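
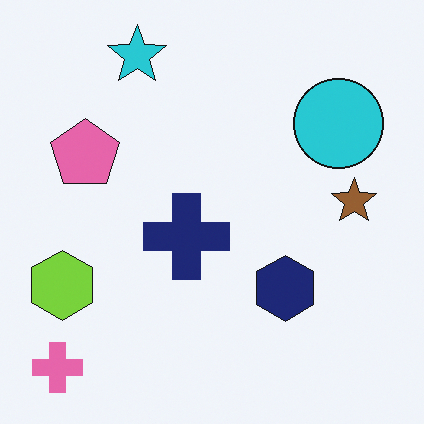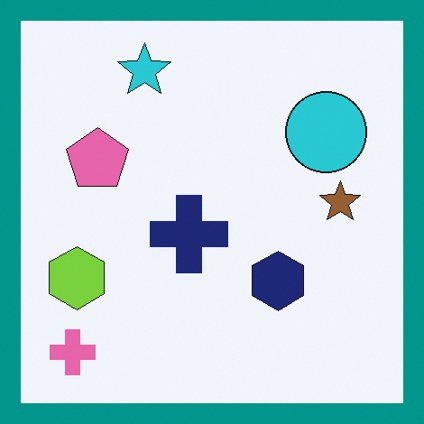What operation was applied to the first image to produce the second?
This is the original image framed with a teal border.

A solid teal frame runs around the edge of the second image, with the content slightly shrunk inside it.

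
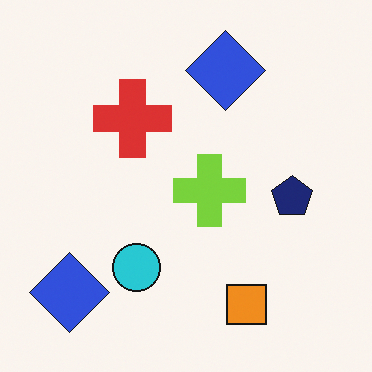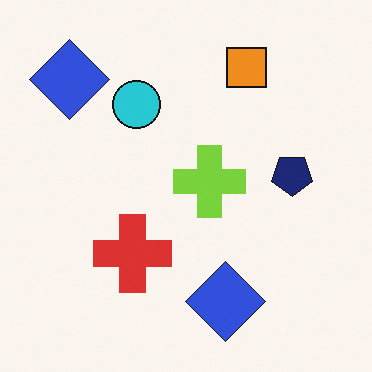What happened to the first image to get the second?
The transformation is: flipped vertically (top ↔ bottom).

The orange square is in the bottom of the first image and the top of the second — shapes on opposite sides of the horizontal midline have swapped in a mirror flip.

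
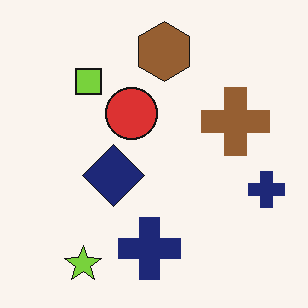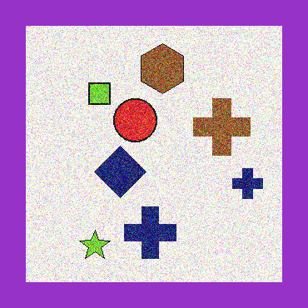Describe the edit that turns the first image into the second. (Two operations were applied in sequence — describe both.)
Degraded with strong gaussian noise, then framed with a purple border.

Random speckle covers the whole image, including the flat background. A solid purple frame runs around the edge of the second image, with the content slightly shrunk inside it.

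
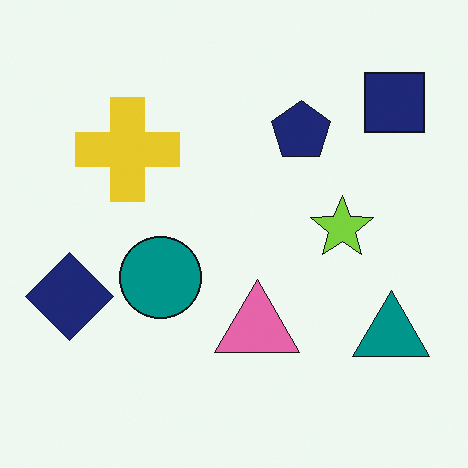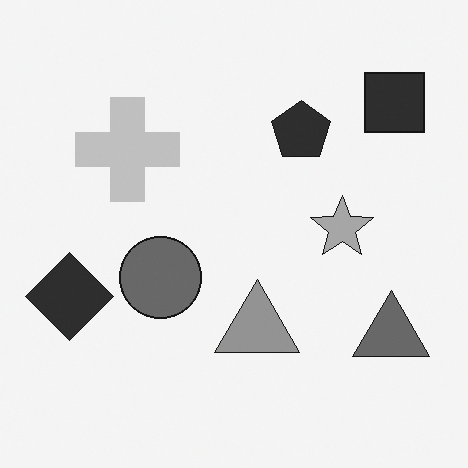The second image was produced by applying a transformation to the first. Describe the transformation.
Converted to grayscale.

All color is removed — every shape is now a shade of grey.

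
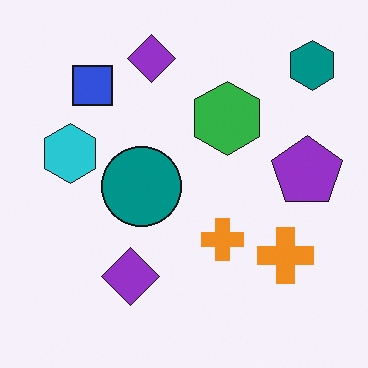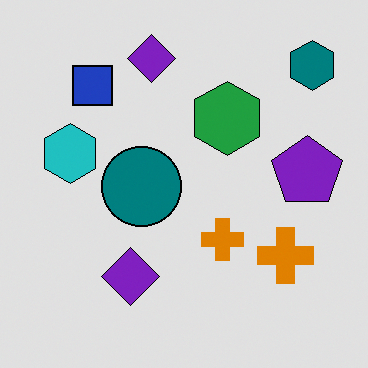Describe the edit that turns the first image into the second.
It was moderately posterized.

Each flat color has snapped to a coarser quantized level — most visibly, the near-white background has dropped to a flat grey.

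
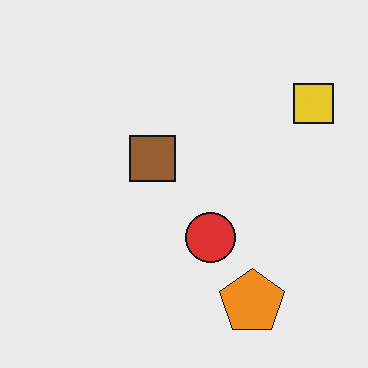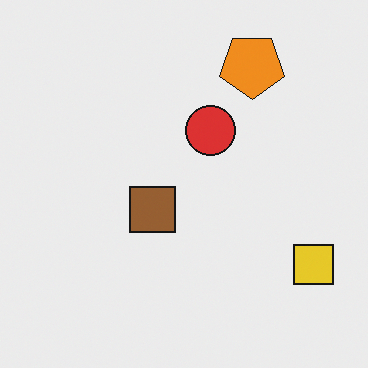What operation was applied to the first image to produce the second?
It was flipped vertically (top ↔ bottom).

The orange pentagon is in the bottom-right of the first image and the top-right of the second — shapes on opposite sides of the horizontal midline have swapped in a mirror flip.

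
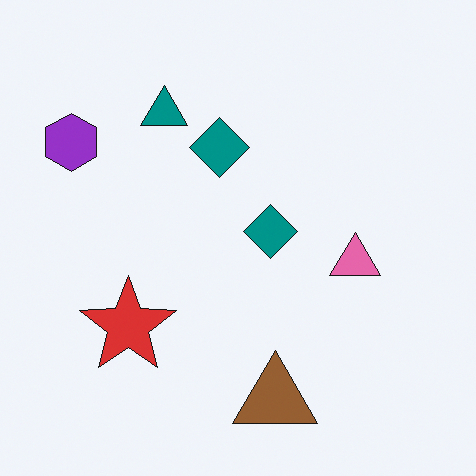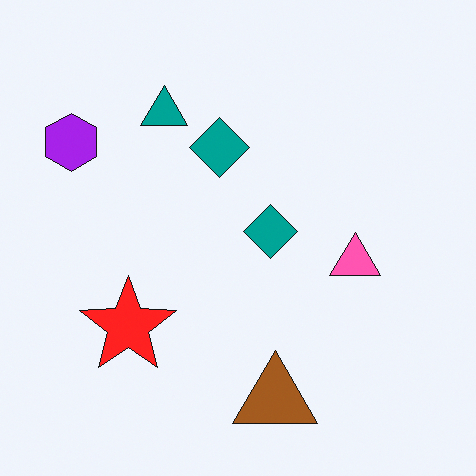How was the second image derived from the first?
This is the original image slightly oversaturated.

All colors are more vivid — a global saturation change.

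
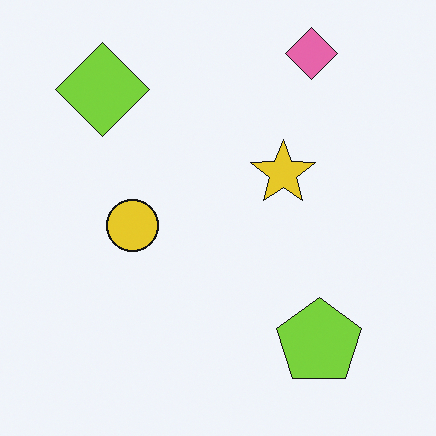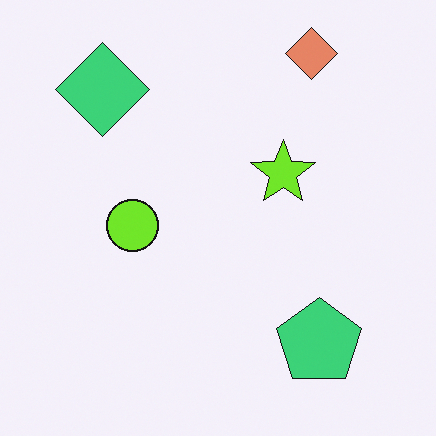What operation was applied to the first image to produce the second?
It was hue-shifted by a small amount.

Every shape's color has rotated by the same amount around the hue wheel — a uniform hue shift.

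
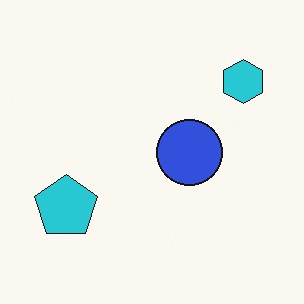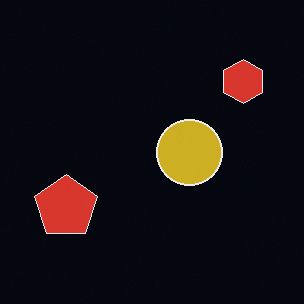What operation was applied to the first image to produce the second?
It was color-inverted (negative).

The light background has become dark and every shape's color is its complement — a photographic negative.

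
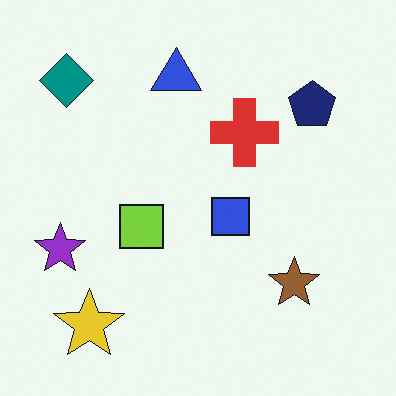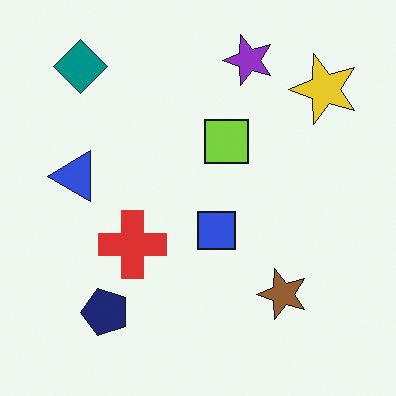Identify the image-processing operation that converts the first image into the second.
This is the original image transposed (reflected across the top-left ↔ bottom-right diagonal).

Shapes have swapped their row and column positions — what was in the top-right is now in the bottom-left — a diagonal reflection.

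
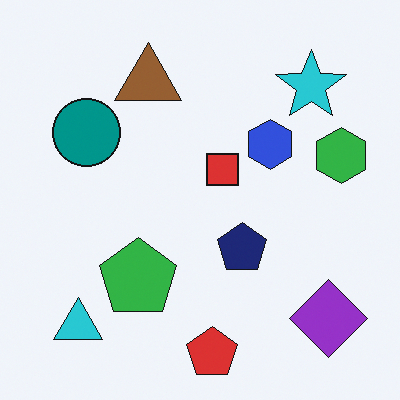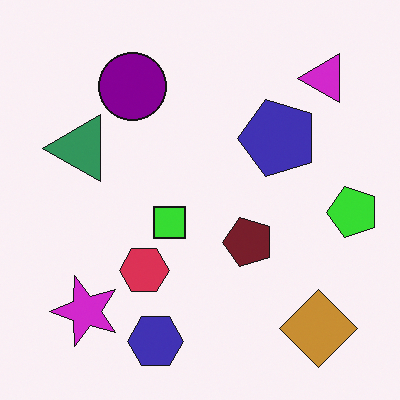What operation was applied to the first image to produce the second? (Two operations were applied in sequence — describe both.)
The transformation is: hue-shifted through roughly a third of the color wheel, then transposed (reflected across the top-left ↔ bottom-right diagonal).

Every shape's color has rotated by the same amount around the hue wheel — a uniform hue shift. Shapes have swapped their row and column positions — what was in the top-right is now in the bottom-left — a diagonal reflection.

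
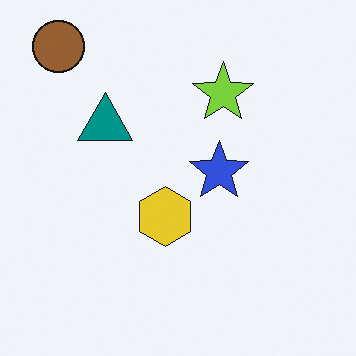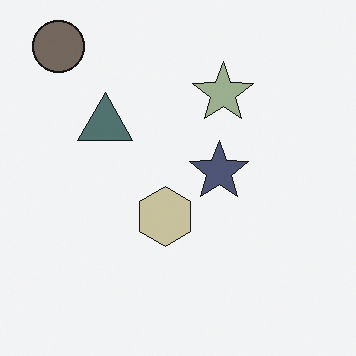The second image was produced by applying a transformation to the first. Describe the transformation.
The transformation is: made much more muted (saturation change).

All colors are more muted and greyish — a global saturation change.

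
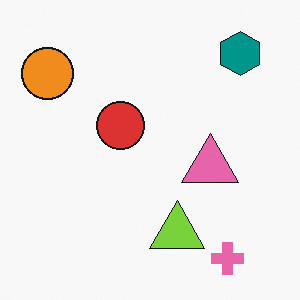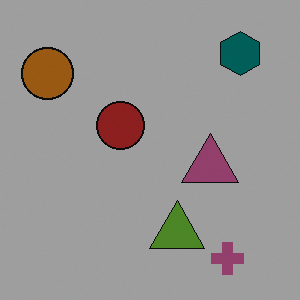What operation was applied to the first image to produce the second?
The image was substantially darkened.

Every pixel — background and shapes alike — is uniformly darkened.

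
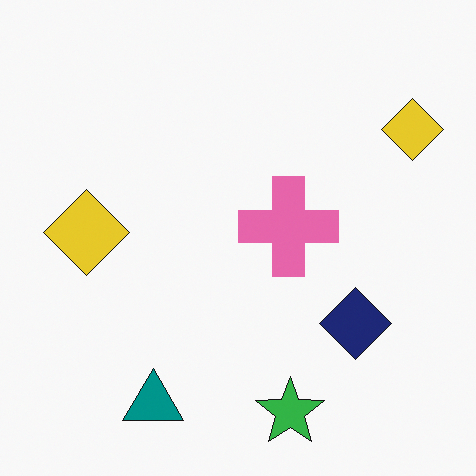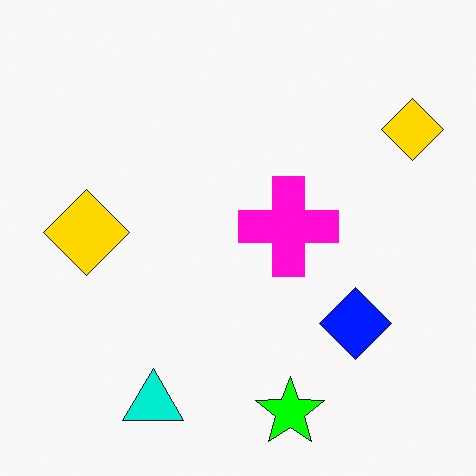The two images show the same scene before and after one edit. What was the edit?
The transformation is: heavily oversaturated.

All colors are more vivid — a global saturation change.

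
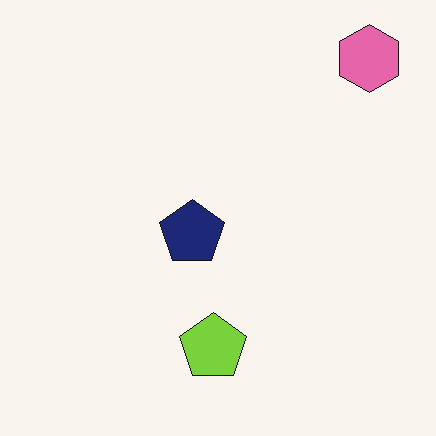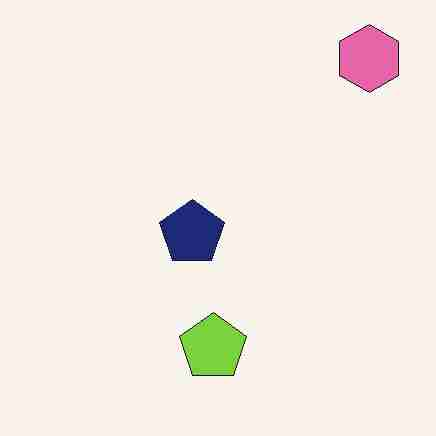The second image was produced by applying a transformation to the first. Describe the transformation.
This is the original image heavily JPEG-compressed with obvious blocking artifacts.

Blocky 8×8 compression artifacts appear around shape edges and the flat background shows ringing — characteristic JPEG degradation.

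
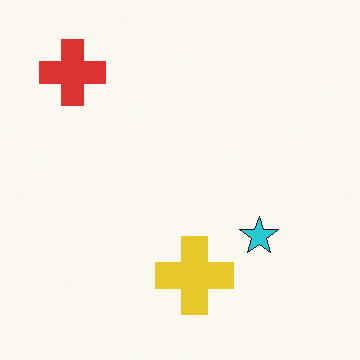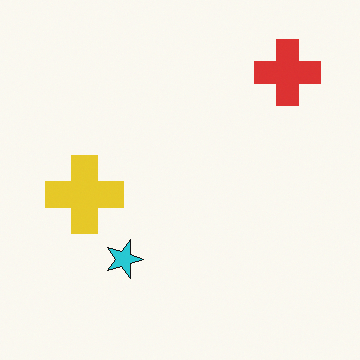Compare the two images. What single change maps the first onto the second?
Rotated 90° clockwise.

The red cross sits in the top-left of the first image and the top-right of the second — consistent with a whole-image 90° clockwise rotation.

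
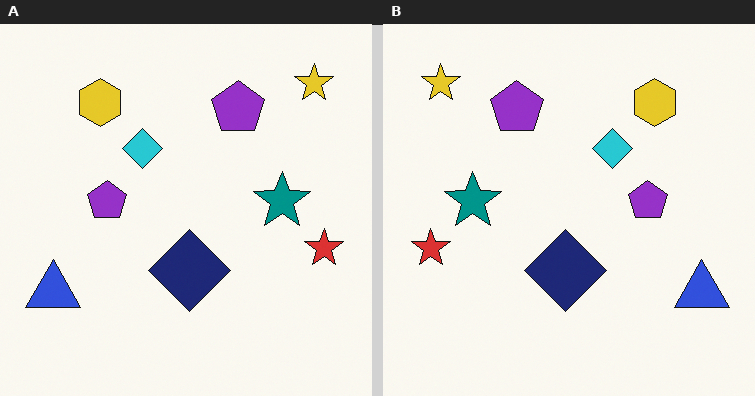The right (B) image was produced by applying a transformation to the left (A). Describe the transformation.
The image was flipped horizontally (left ↔ right).

The red star is in the right of the left (A) image and the left of the right (B) — shapes on opposite sides of the vertical midline have swapped in a mirror flip.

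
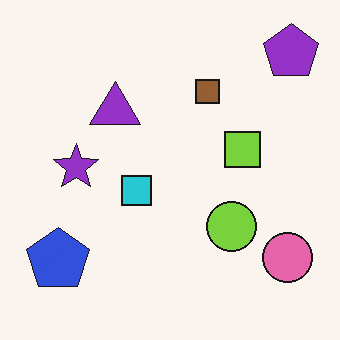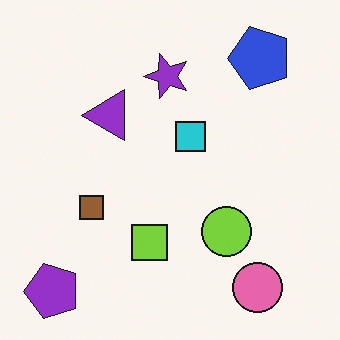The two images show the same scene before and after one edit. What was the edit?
The image was transposed (reflected across the top-left ↔ bottom-right diagonal).

Shapes have swapped their row and column positions — what was in the top-right is now in the bottom-left — a diagonal reflection.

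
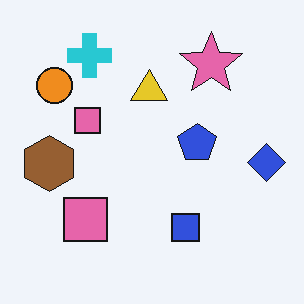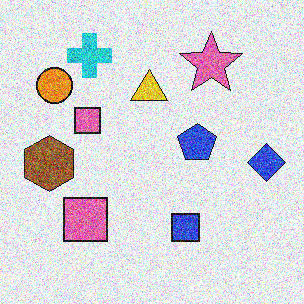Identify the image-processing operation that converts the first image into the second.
The image was degraded with a thick layer of grain.

Random speckle covers the whole image, including the flat background.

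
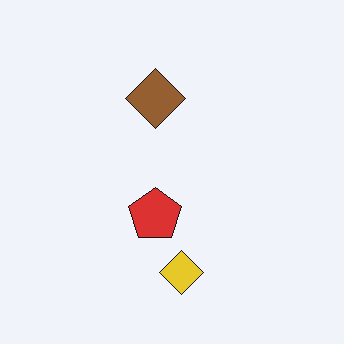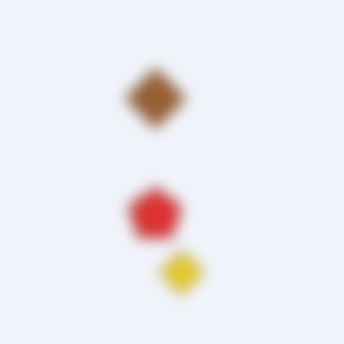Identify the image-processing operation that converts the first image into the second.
The second image is the first strongly gaussian-blurred.

Shape edges and outlines are uniformly softened across the whole image.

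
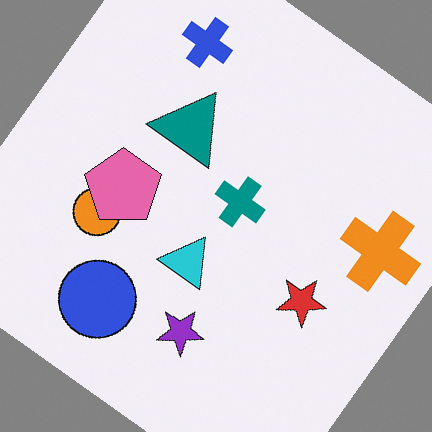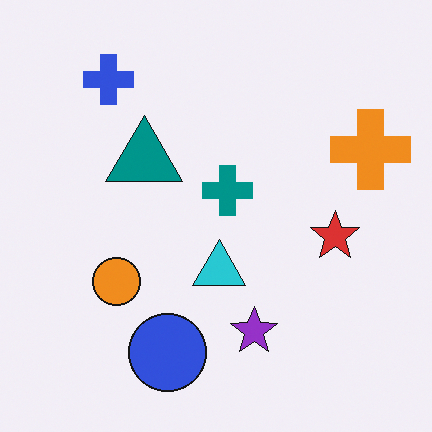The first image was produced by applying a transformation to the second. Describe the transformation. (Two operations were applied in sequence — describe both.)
The transformation is: rotated clockwise by a large amount — several tens of degrees, then overlaid with an additional pink pentagon.

Every shape is tilted by the same angle and the image corners show triangular fill wedges — a whole-image rotation by a non-right angle. A pink pentagon appears in the first image that is absent from the second.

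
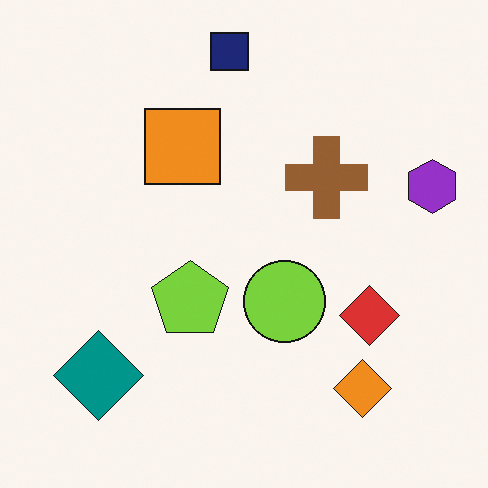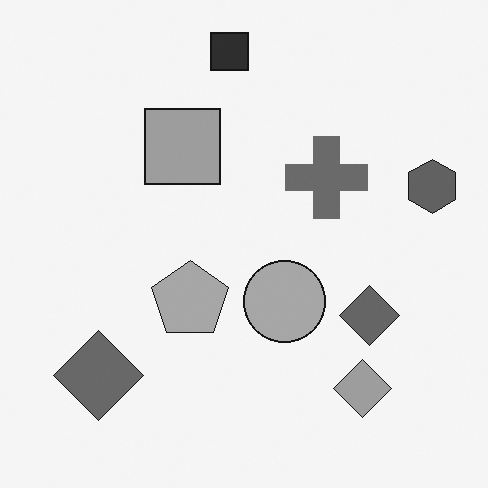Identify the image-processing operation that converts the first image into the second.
The image was converted to grayscale.

All color is removed — every shape is now a shade of grey.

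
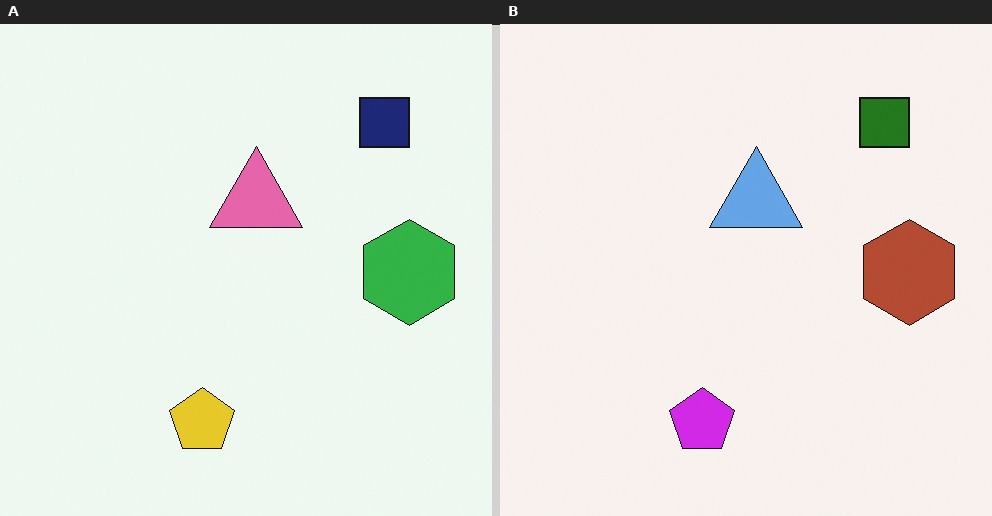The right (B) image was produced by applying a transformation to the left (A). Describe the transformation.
Hue-shifted through roughly half the color wheel.

Every shape's color has rotated by the same amount around the hue wheel — a uniform hue shift.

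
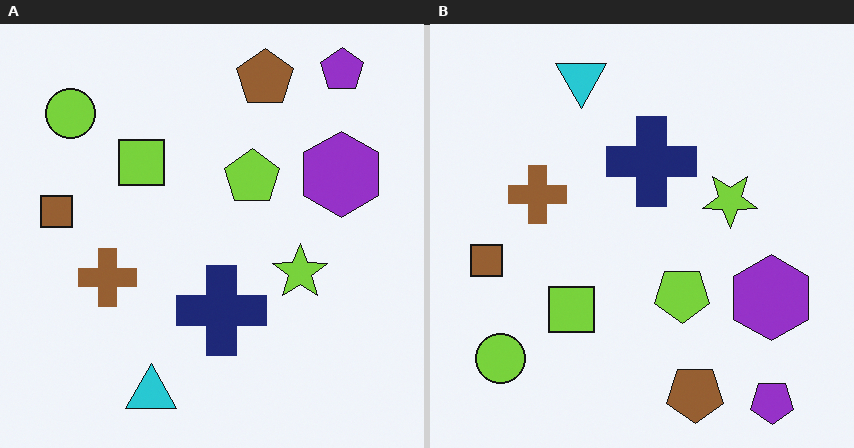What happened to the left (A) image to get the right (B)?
This is the original image flipped vertically (top ↔ bottom).

The purple pentagon is in the top-right of the left (A) image and the bottom-right of the right (B) — shapes on opposite sides of the horizontal midline have swapped in a mirror flip.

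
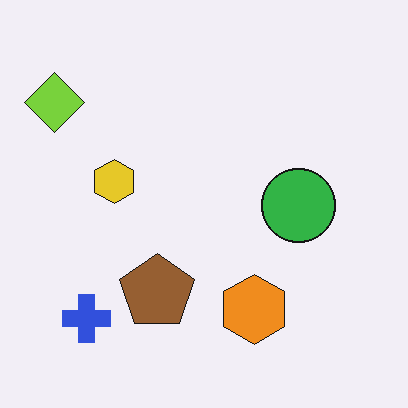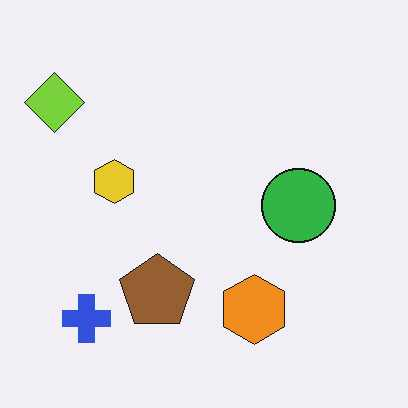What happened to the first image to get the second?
The transformation is: JPEG-compressed with visible artifacts.

Blocky 8×8 compression artifacts appear around shape edges and the flat background shows ringing — characteristic JPEG degradation.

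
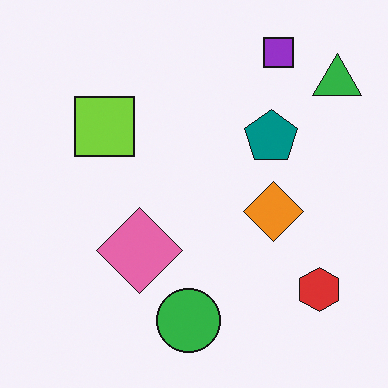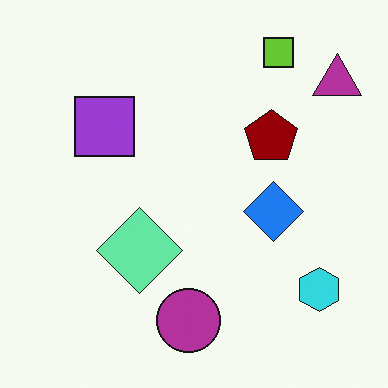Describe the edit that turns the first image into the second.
It was hue-shifted through roughly half the color wheel.

Every shape's color has rotated by the same amount around the hue wheel — a uniform hue shift.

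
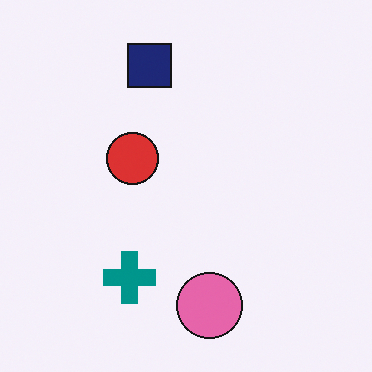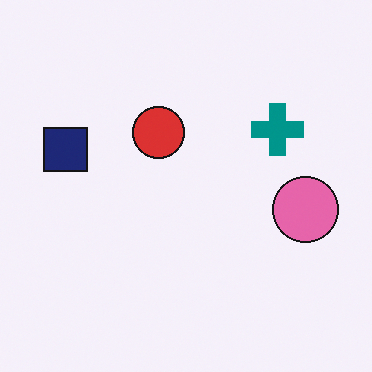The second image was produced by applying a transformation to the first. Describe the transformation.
The image was transposed (reflected across the top-left ↔ bottom-right diagonal).

Shapes have swapped their row and column positions — what was in the top-right is now in the bottom-left — a diagonal reflection.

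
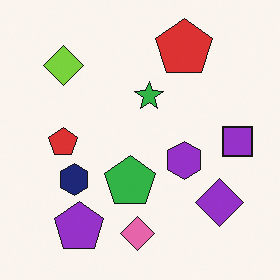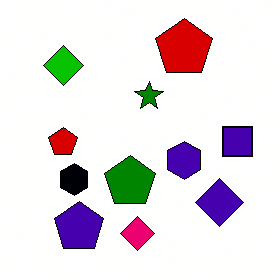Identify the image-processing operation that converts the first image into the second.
Given much higher contrast.

Tones are pushed away from mid-grey across the whole image — a global contrast change.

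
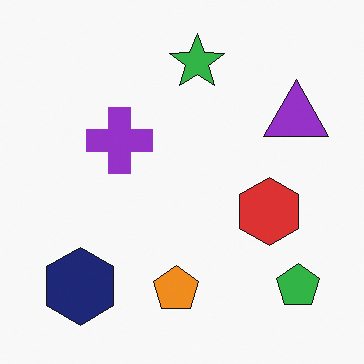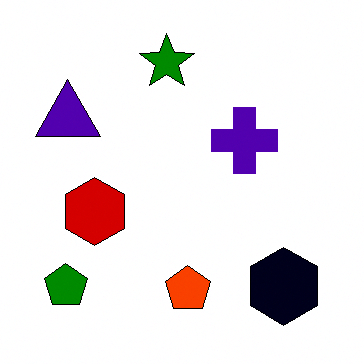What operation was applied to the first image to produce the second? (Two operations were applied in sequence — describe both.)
The transformation is: flipped horizontally (left ↔ right), then given much higher contrast.

The green pentagon is in the bottom-right of the first image and the bottom-left of the second — shapes on opposite sides of the vertical midline have swapped in a mirror flip. Tones are pushed away from mid-grey across the whole image — a global contrast change.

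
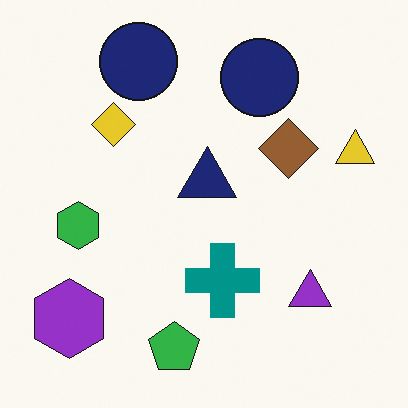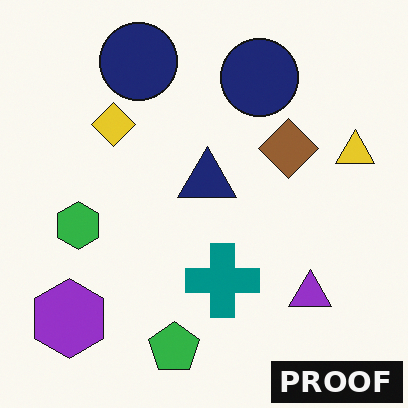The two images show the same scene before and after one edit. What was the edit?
The image was watermarked with the text "PROOF" in the lower-right corner.

A dark label reading "PROOF" appears in the lower-right corner.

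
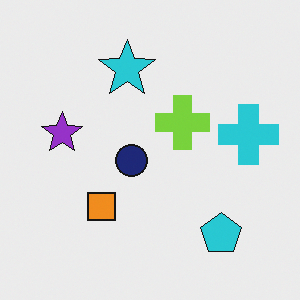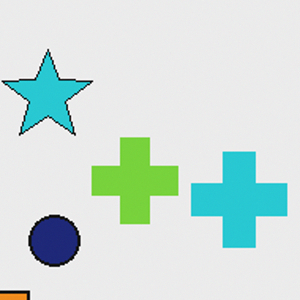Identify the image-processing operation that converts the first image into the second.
This is the original image cropped to a modestly smaller region and rescaled.

The visible shapes are larger and the field of view is narrower; shapes near the original edges may be partly or wholly outside the frame — a crop-and-rescale.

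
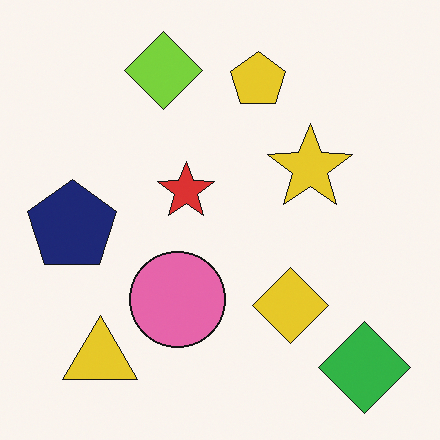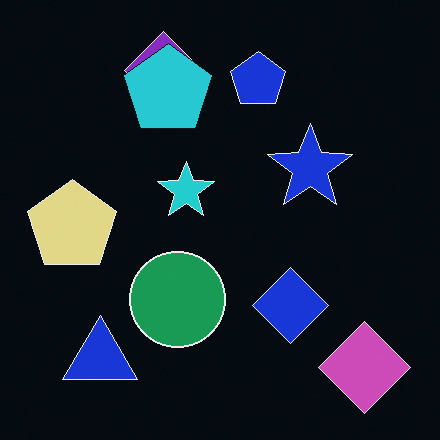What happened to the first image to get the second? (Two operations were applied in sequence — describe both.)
The image was color-inverted (negative), then overlaid with an additional cyan pentagon.

The light background has become dark and every shape's color is its complement — a photographic negative. A cyan pentagon appears in the second image that is absent from the first.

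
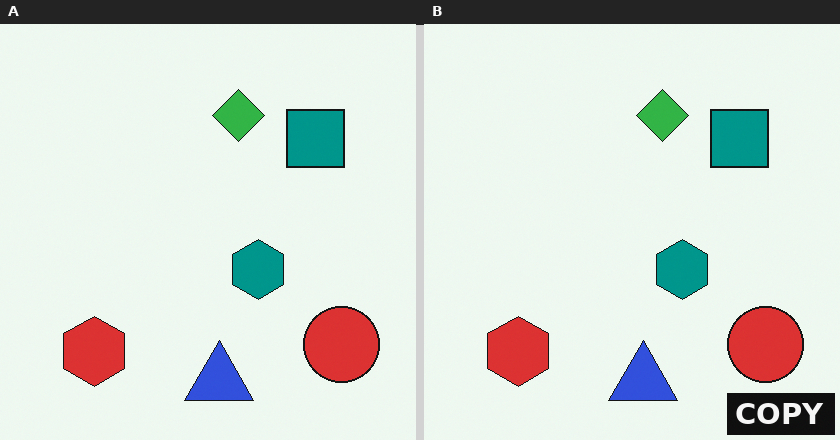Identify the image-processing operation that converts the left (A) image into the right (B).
The transformation is: watermarked with the text "COPY" in the lower-right corner.

A dark label reading "COPY" appears in the lower-right corner.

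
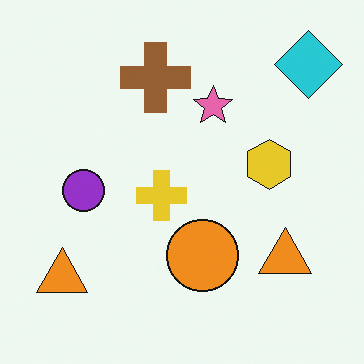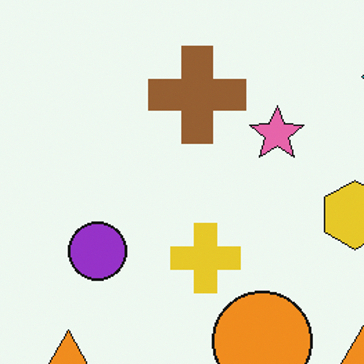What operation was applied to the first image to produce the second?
Cropped slightly and scaled back up.

The visible shapes are larger and the field of view is narrower; shapes near the original edges may be partly or wholly outside the frame — a crop-and-rescale.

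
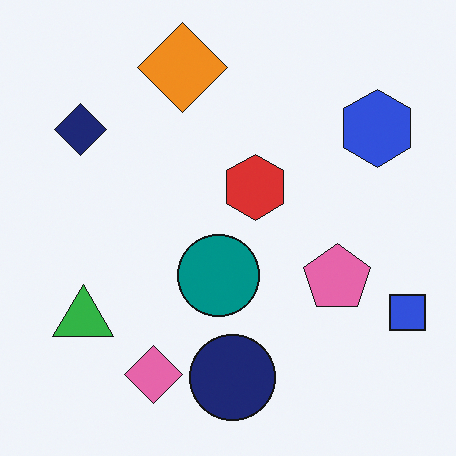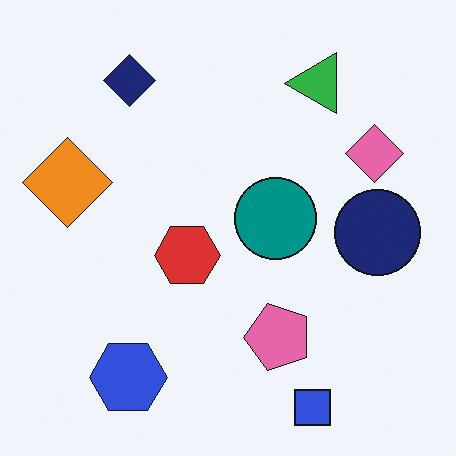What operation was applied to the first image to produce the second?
This is the original image transposed (reflected across the top-left ↔ bottom-right diagonal).

Shapes have swapped their row and column positions — what was in the top-right is now in the bottom-left — a diagonal reflection.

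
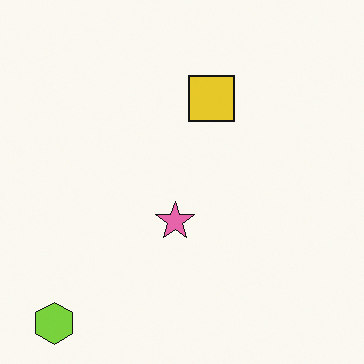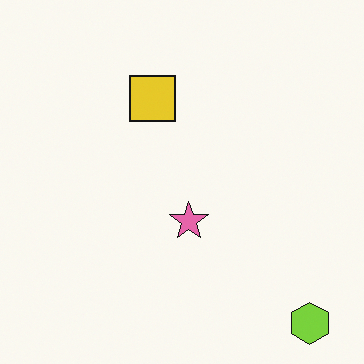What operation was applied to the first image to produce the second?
The second image is the first flipped horizontally (left ↔ right).

The lime hexagon is in the bottom-left of the first image and the bottom-right of the second — shapes on opposite sides of the vertical midline have swapped in a mirror flip.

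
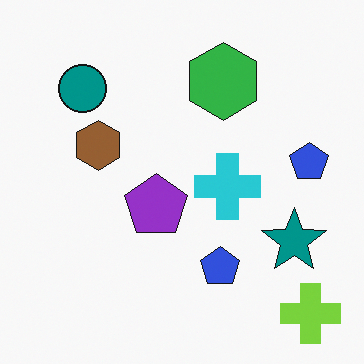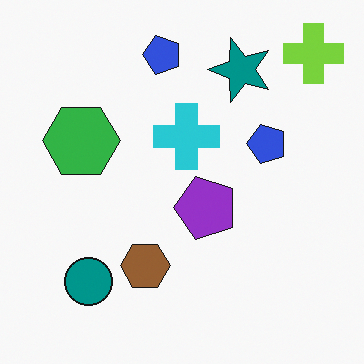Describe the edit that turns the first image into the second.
The second image is the first rotated 90° counter-clockwise.

The lime cross sits in the bottom-right of the first image and the top-right of the second — consistent with a whole-image 90° counter-clockwise rotation.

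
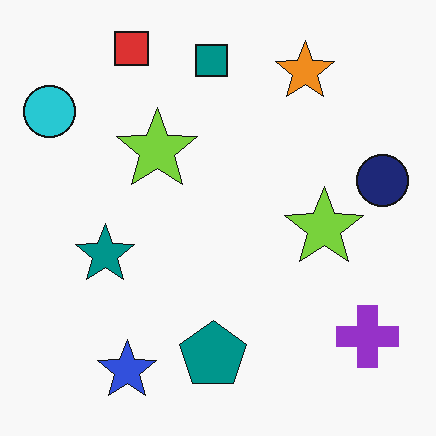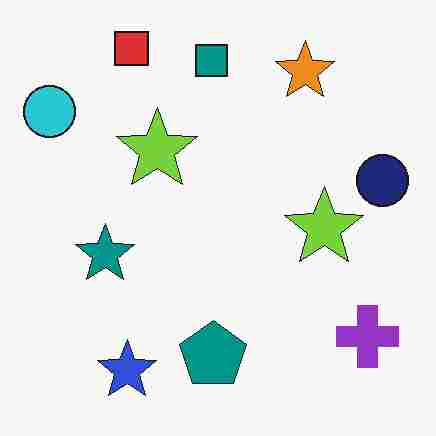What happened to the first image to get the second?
It was heavily JPEG-compressed with obvious blocking artifacts.

Blocky 8×8 compression artifacts appear around shape edges and the flat background shows ringing — characteristic JPEG degradation.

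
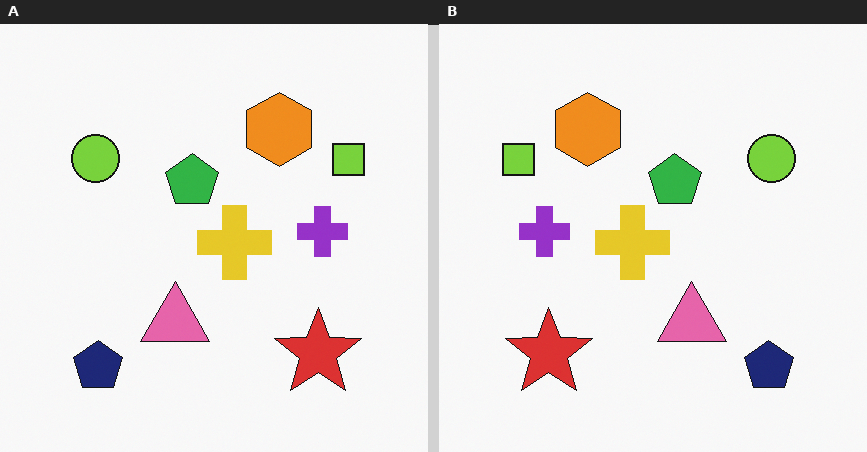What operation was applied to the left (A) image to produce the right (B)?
This is the original image flipped horizontally (left ↔ right).

The lime square is in the top-right of the left (A) image and the top-left of the right (B) — shapes on opposite sides of the vertical midline have swapped in a mirror flip.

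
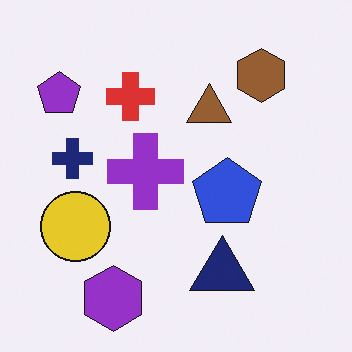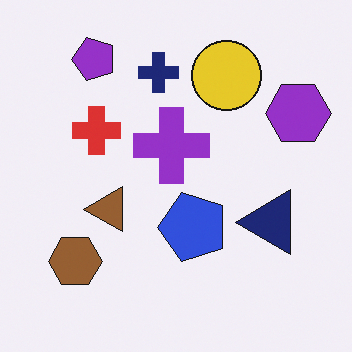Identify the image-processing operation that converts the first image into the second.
The transformation is: transposed (reflected across the top-left ↔ bottom-right diagonal).

Shapes have swapped their row and column positions — what was in the top-right is now in the bottom-left — a diagonal reflection.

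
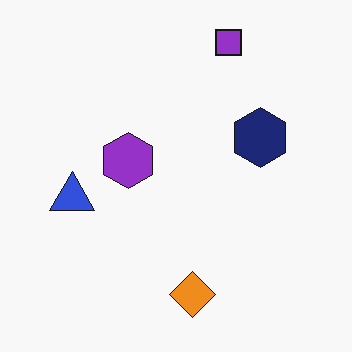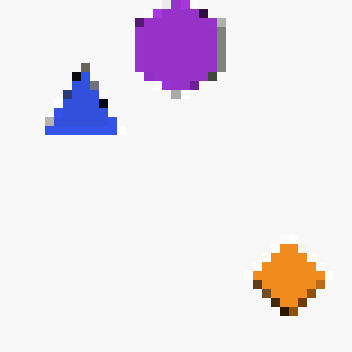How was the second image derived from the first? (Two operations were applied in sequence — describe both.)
The second image is the first cropped to a noticeably smaller region and rescaled, then coarsely pixelated.

The visible shapes are larger and the field of view is narrower; shapes near the original edges may be partly or wholly outside the frame — a crop-and-rescale. Shapes are reduced to large square blocks; fine edges and outlines are lost — a downscale-then-upscale (mosaic) effect.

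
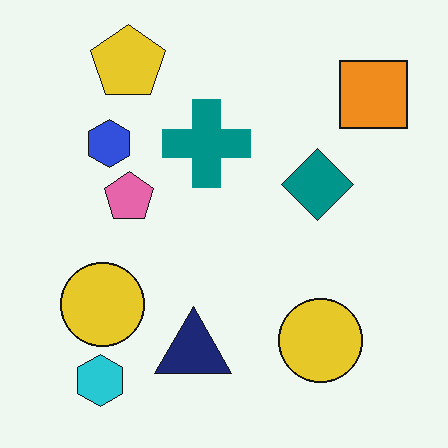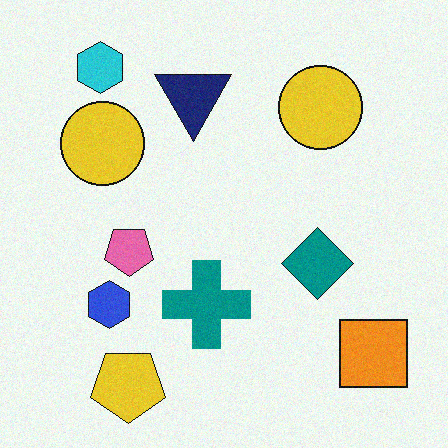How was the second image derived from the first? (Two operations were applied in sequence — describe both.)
Flipped vertically (top ↔ bottom), then degraded with a light layer of grain.

The yellow pentagon is in the top-left of the first image and the bottom-left of the second — shapes on opposite sides of the horizontal midline have swapped in a mirror flip. Random speckle covers the whole image, including the flat background.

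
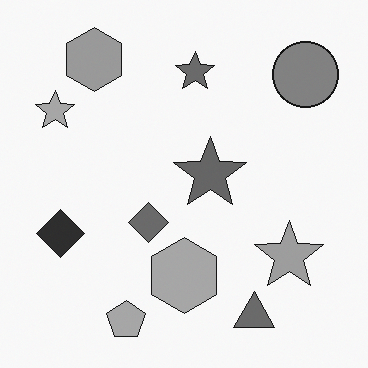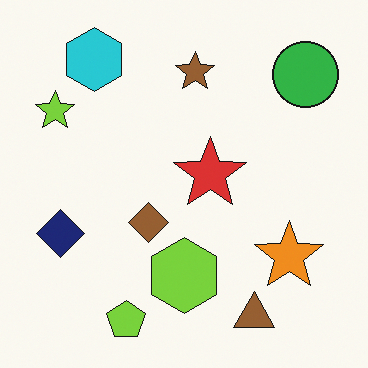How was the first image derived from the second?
It was converted to grayscale.

All color is removed — every shape is now a shade of grey.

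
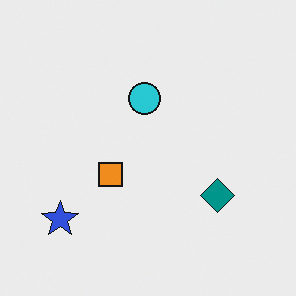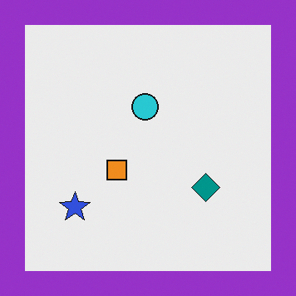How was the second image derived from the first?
The second image is the first framed with a purple border.

A solid purple frame runs around the edge of the second image, with the content slightly shrunk inside it.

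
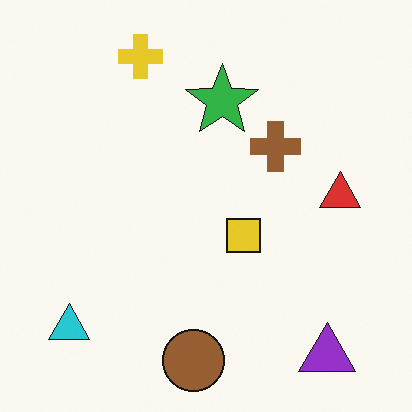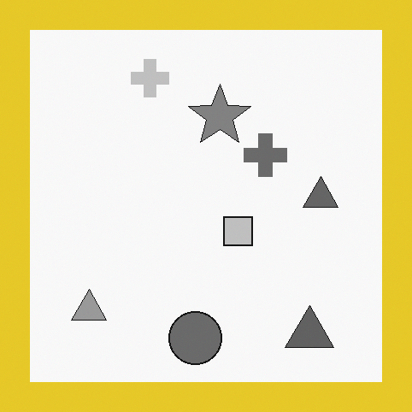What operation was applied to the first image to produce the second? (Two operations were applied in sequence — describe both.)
This is the original image converted to grayscale, then framed with a yellow border.

All color is removed — every shape is now a shade of grey. A solid yellow frame runs around the edge of the second image, with the content slightly shrunk inside it.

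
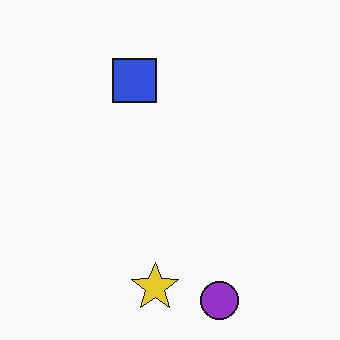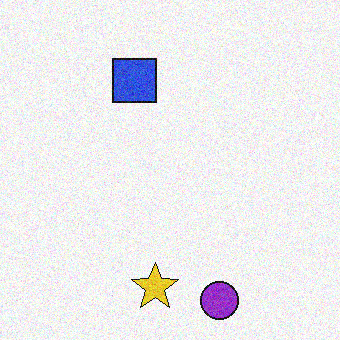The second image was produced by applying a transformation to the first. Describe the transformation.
Degraded with visible gaussian noise.

Random speckle covers the whole image, including the flat background.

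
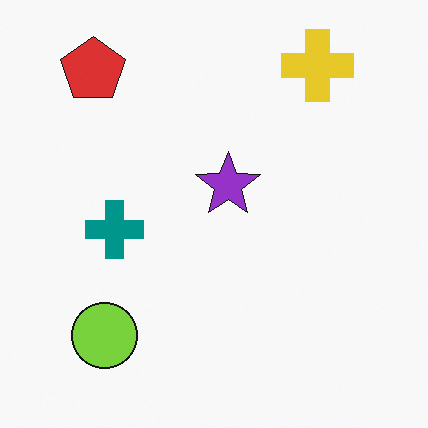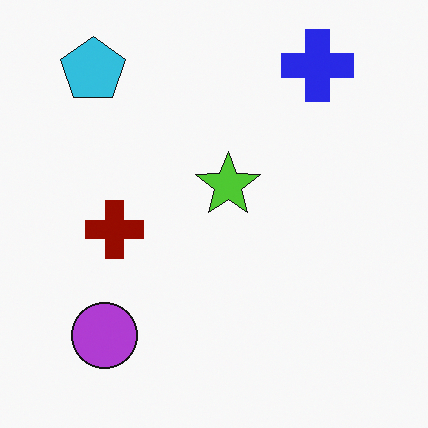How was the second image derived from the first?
This is the original image hue-shifted by a large amount.

Every shape's color has rotated by the same amount around the hue wheel — a uniform hue shift.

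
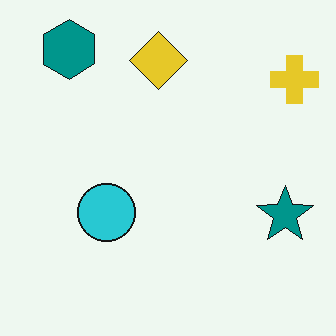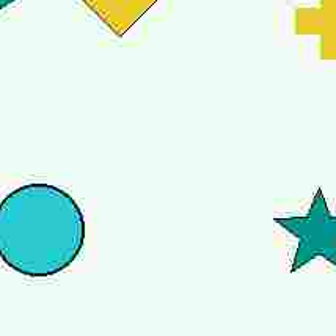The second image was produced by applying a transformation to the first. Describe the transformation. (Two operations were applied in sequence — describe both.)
The second image is the first degraded with heavy JPEG compression, then cropped to a modestly smaller region and rescaled.

Blocky 8×8 compression artifacts appear around shape edges and the flat background shows ringing — characteristic JPEG degradation. The visible shapes are larger and the field of view is narrower; shapes near the original edges may be partly or wholly outside the frame — a crop-and-rescale.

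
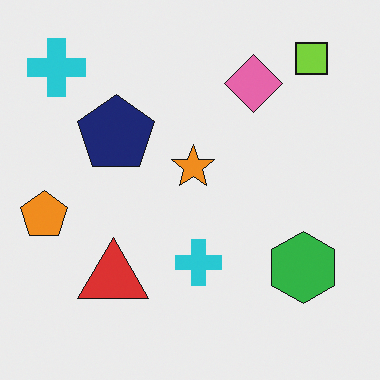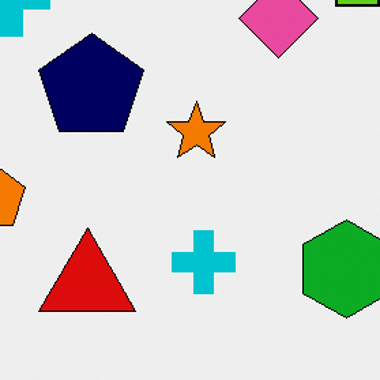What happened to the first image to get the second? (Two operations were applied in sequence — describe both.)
It was given slightly increased contrast, then cropped slightly and scaled back up.

Tones are pushed away from mid-grey across the whole image — a global contrast change. The visible shapes are larger and the field of view is narrower; shapes near the original edges may be partly or wholly outside the frame — a crop-and-rescale.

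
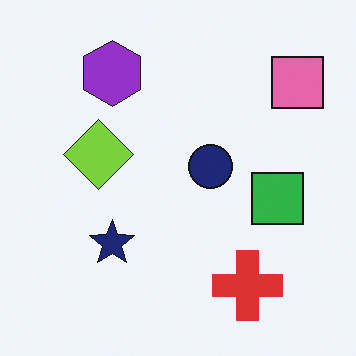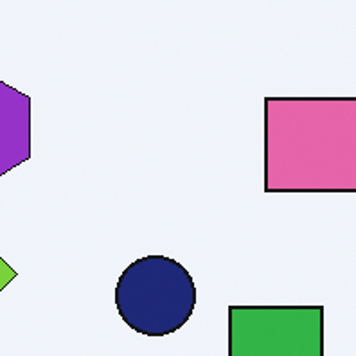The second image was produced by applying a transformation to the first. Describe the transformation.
The image was cropped to a noticeably smaller region and rescaled.

The visible shapes are larger and the field of view is narrower; shapes near the original edges may be partly or wholly outside the frame — a crop-and-rescale.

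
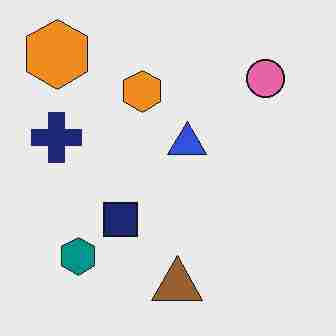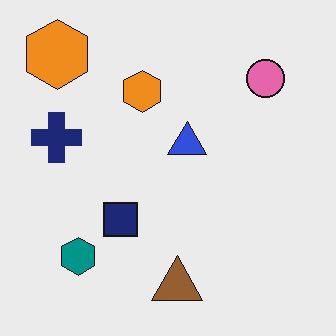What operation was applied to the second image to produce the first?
The image was degraded with heavy JPEG compression.

Blocky 8×8 compression artifacts appear around shape edges and the flat background shows ringing — characteristic JPEG degradation.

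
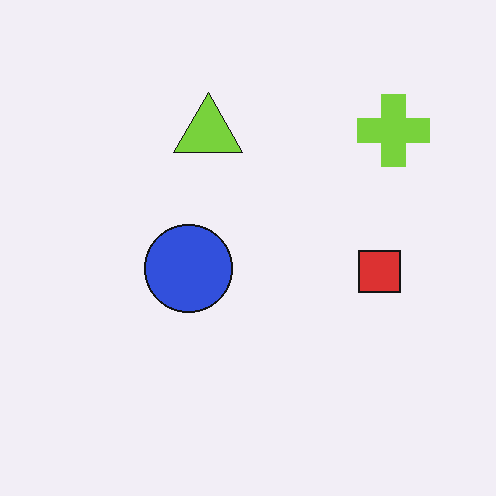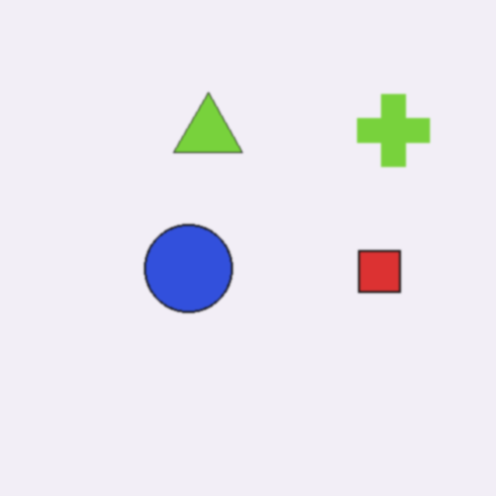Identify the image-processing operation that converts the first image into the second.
This is the original image slightly softened.

Shape edges and outlines are uniformly softened across the whole image.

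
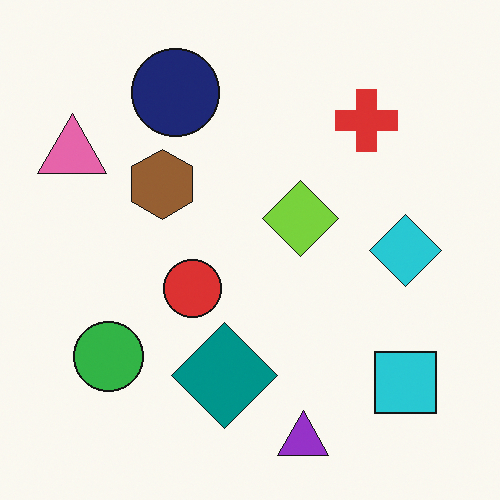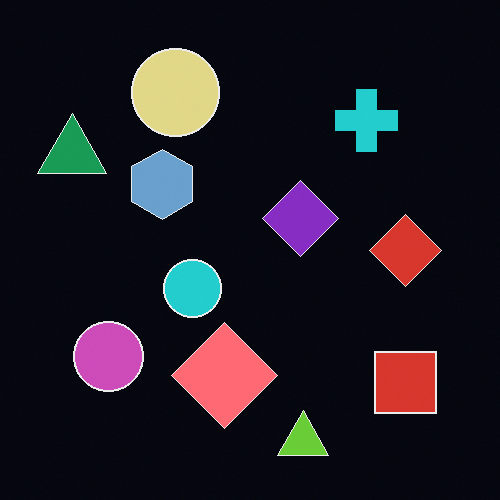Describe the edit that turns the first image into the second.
This is the original image color-inverted (negative).

The light background has become dark and every shape's color is its complement — a photographic negative.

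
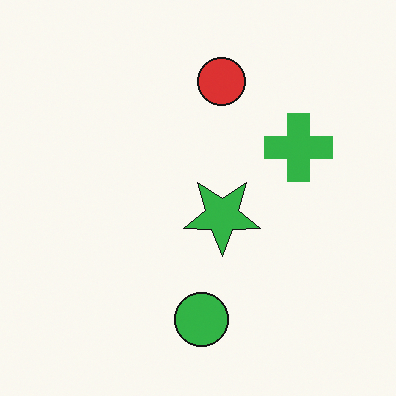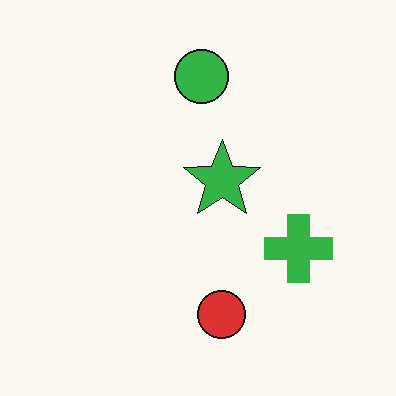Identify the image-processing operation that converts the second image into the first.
Flipped vertically (top ↔ bottom).

The green circle is in the top of the second image and the bottom of the first — shapes on opposite sides of the horizontal midline have swapped in a mirror flip.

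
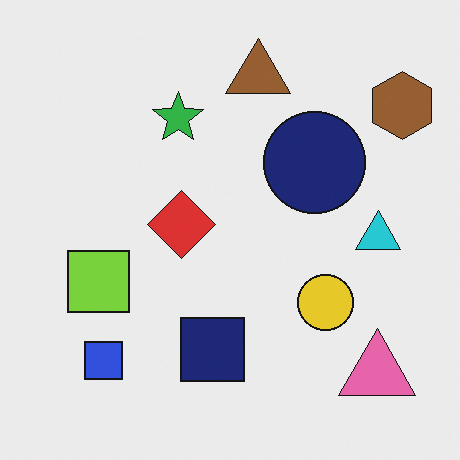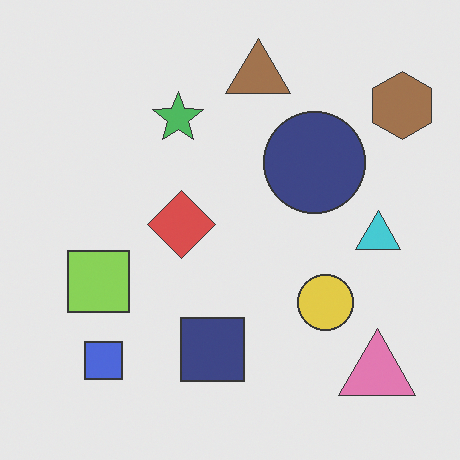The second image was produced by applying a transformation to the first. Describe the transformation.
Given slightly reduced contrast.

Tones are pushed toward mid-grey across the whole image — a global contrast change.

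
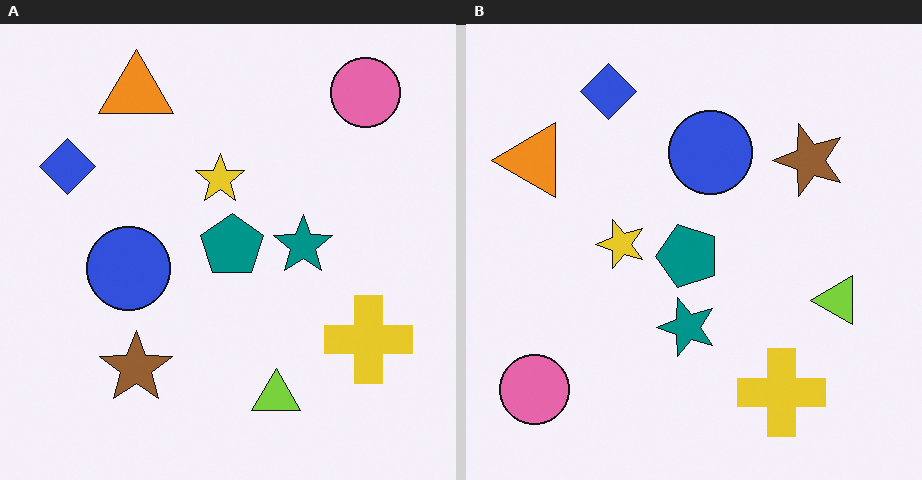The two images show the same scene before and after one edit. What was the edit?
The transformation is: transposed (reflected across the top-left ↔ bottom-right diagonal).

Shapes have swapped their row and column positions — what was in the top-right is now in the bottom-left — a diagonal reflection.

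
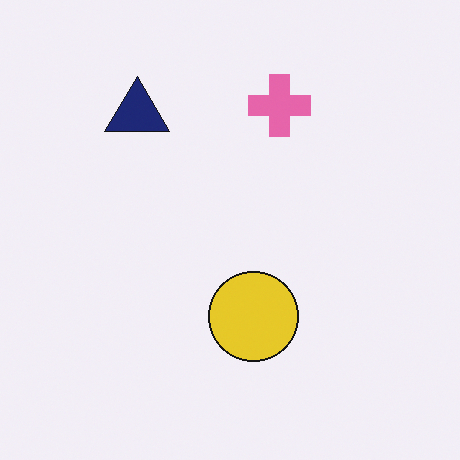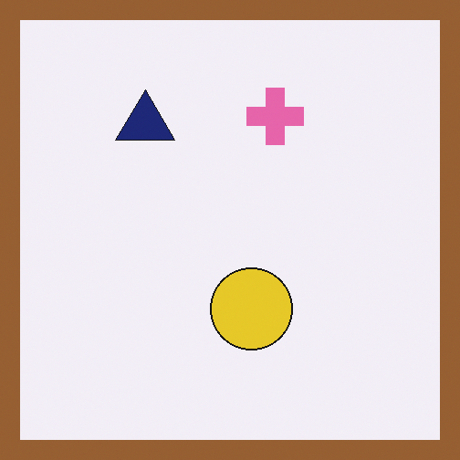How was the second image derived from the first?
This is the original image framed with a brown border.

A solid brown frame runs around the edge of the second image, with the content slightly shrunk inside it.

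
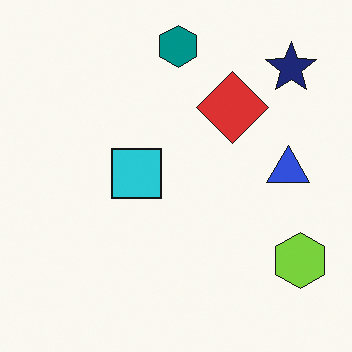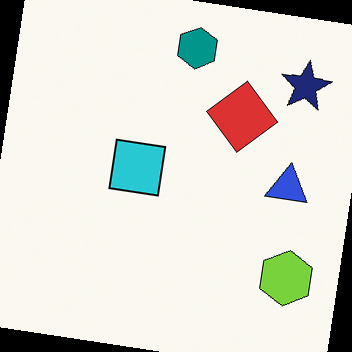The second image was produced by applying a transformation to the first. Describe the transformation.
The second image is the first rotated clockwise by a slight angle.

Every shape is tilted by the same angle and the image corners show triangular fill wedges — a whole-image rotation by a non-right angle.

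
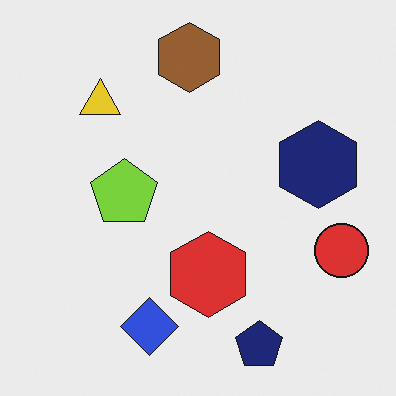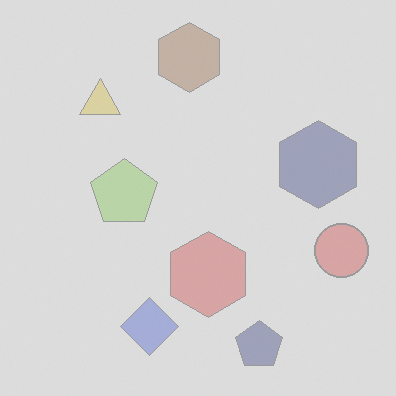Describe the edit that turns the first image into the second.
Given much lower contrast.

Tones are pushed toward mid-grey across the whole image — a global contrast change.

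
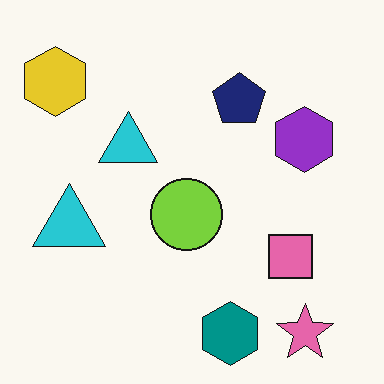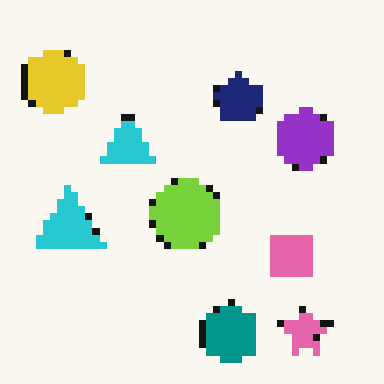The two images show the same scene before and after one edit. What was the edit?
The transformation is: moderately pixelated.

Shapes are reduced to large square blocks; fine edges and outlines are lost — a downscale-then-upscale (mosaic) effect.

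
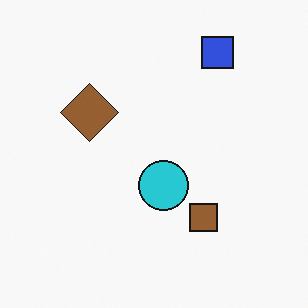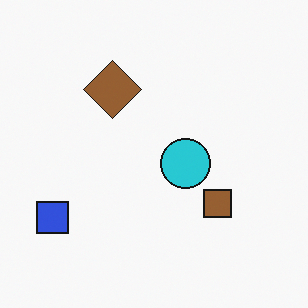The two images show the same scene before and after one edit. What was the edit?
The image was transposed (reflected across the top-left ↔ bottom-right diagonal).

Shapes have swapped their row and column positions — what was in the top-right is now in the bottom-left — a diagonal reflection.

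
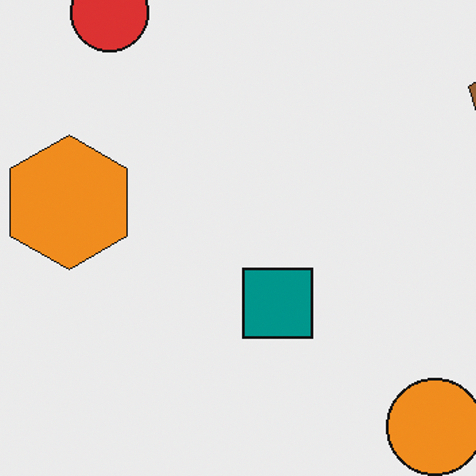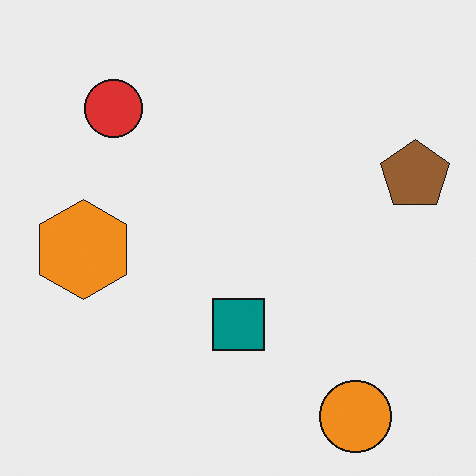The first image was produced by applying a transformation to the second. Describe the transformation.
This is the original image cropped to a modestly smaller region and rescaled.

The visible shapes are larger and the field of view is narrower; shapes near the original edges may be partly or wholly outside the frame — a crop-and-rescale.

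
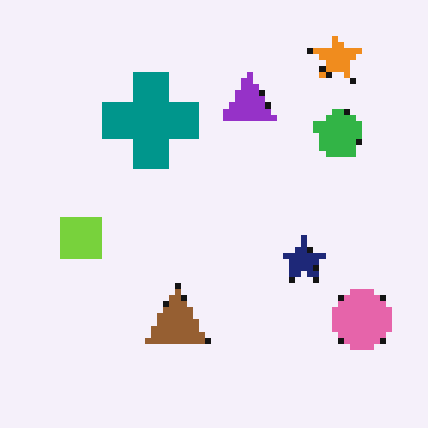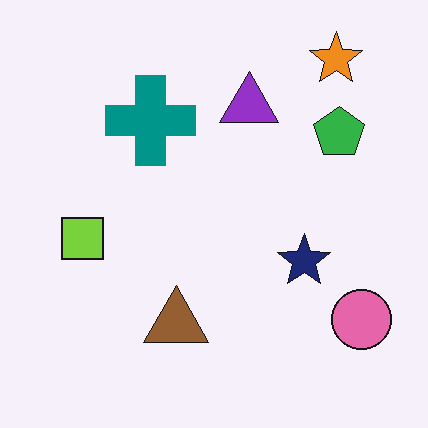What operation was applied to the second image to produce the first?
This is the original image moderately pixelated.

Shapes are reduced to large square blocks; fine edges and outlines are lost — a downscale-then-upscale (mosaic) effect.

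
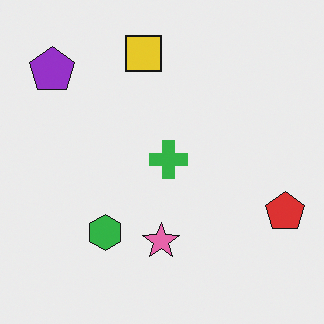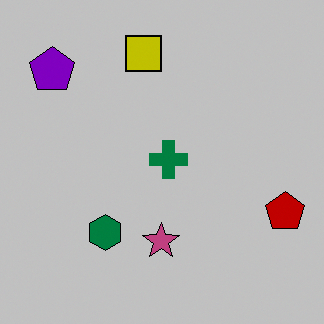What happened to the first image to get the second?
Heavily posterized to just a handful of flat colors.

Each flat color has snapped to a coarser quantized level — most visibly, the near-white background has dropped to a flat grey.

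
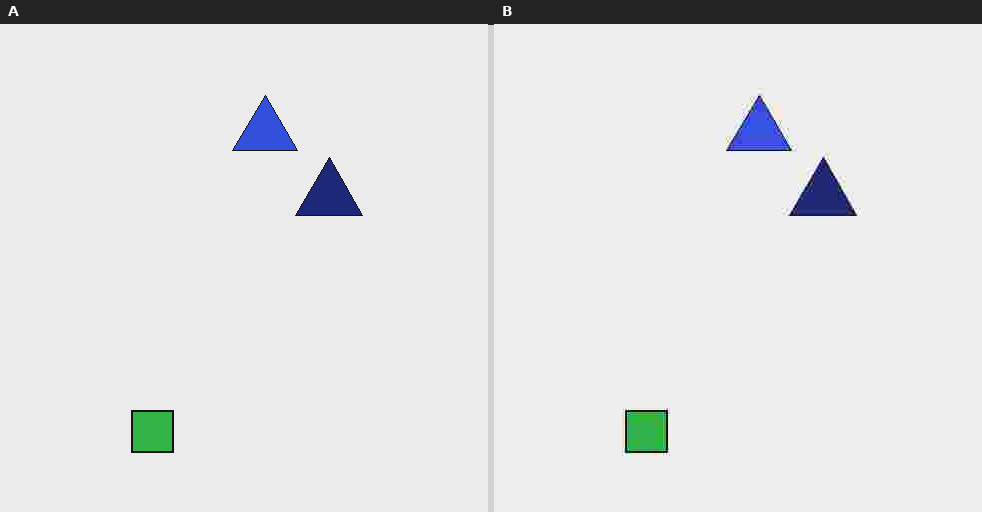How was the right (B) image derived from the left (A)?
Degraded with heavy JPEG compression.

Blocky 8×8 compression artifacts appear around shape edges and the flat background shows ringing — characteristic JPEG degradation.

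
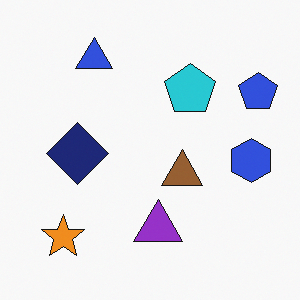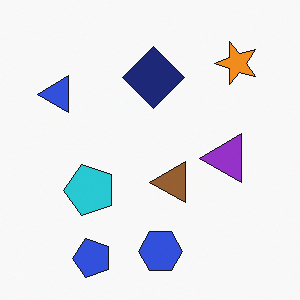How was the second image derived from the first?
Transposed (reflected across the top-left ↔ bottom-right diagonal).

Shapes have swapped their row and column positions — what was in the top-right is now in the bottom-left — a diagonal reflection.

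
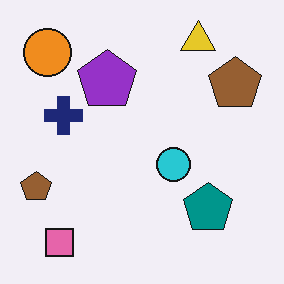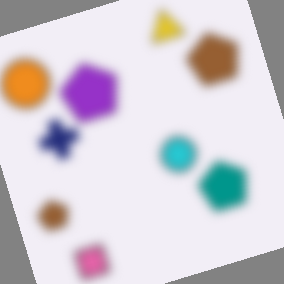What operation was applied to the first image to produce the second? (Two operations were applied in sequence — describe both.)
This is the original image heavily blurred, then rotated counter-clockwise by a moderate amount.

Shape edges and outlines are uniformly softened across the whole image. Every shape is tilted by the same angle and the image corners show triangular fill wedges — a whole-image rotation by a non-right angle.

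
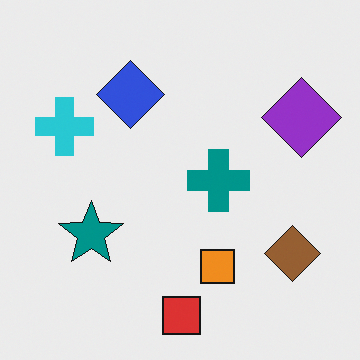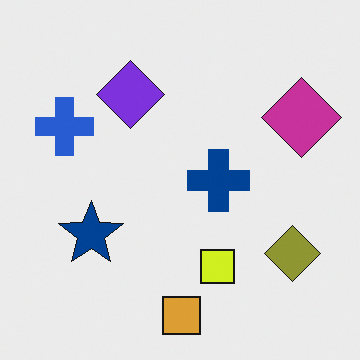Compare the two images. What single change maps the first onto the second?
Hue-shifted by a small amount.

Every shape's color has rotated by the same amount around the hue wheel — a uniform hue shift.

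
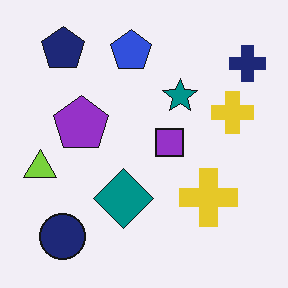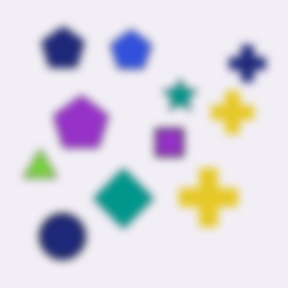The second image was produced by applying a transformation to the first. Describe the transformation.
It was noticeably gaussian-blurred.

Shape edges and outlines are uniformly softened across the whole image.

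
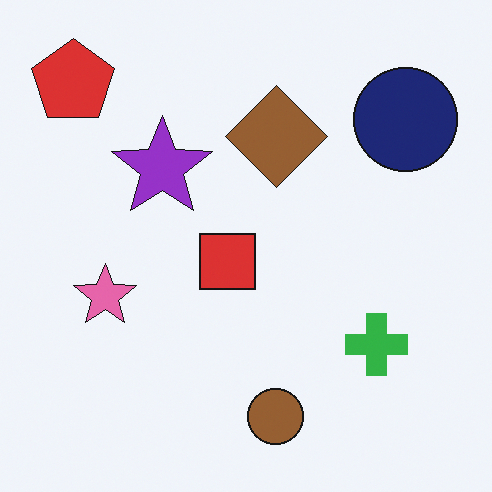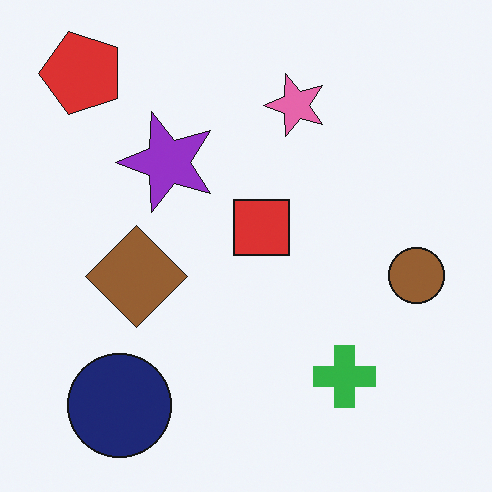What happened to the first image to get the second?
Transposed (reflected across the top-left ↔ bottom-right diagonal).

Shapes have swapped their row and column positions — what was in the top-right is now in the bottom-left — a diagonal reflection.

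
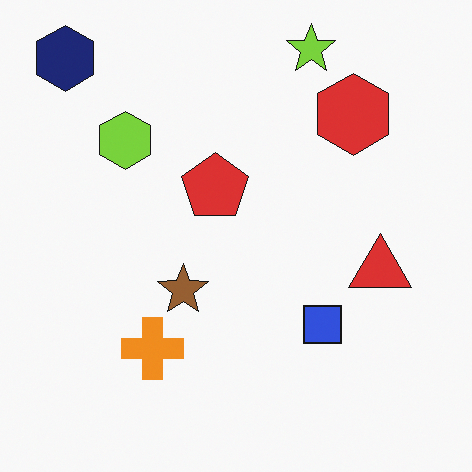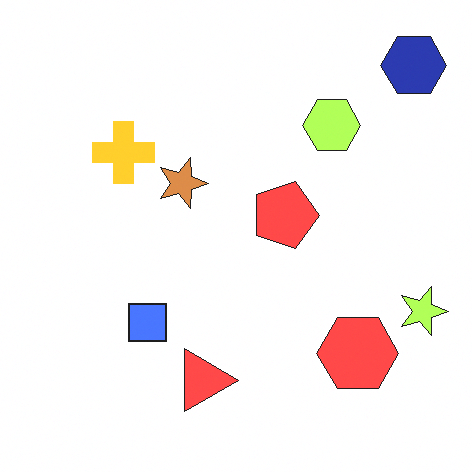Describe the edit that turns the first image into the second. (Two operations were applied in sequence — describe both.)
This is the original image substantially brightened, then rotated 90° clockwise.

Every pixel — background and shapes alike — is uniformly brightened. The navy hexagon sits in the top-left of the first image and the top-right of the second — consistent with a whole-image 90° clockwise rotation.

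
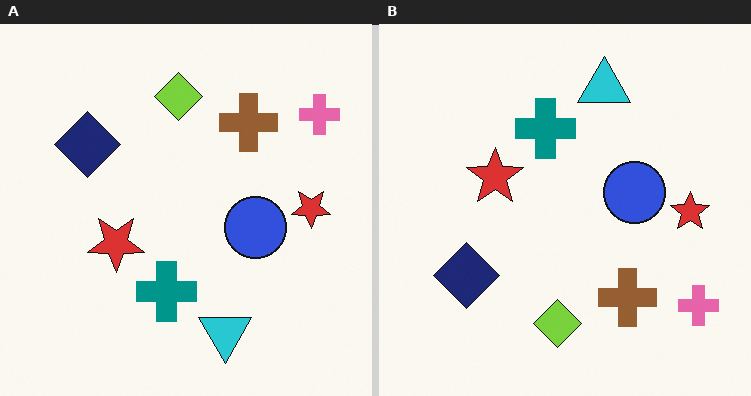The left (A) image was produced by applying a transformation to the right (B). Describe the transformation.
It was flipped vertically (top ↔ bottom).

The cyan triangle is in the top of the right (B) image and the bottom of the left (A) — shapes on opposite sides of the horizontal midline have swapped in a mirror flip.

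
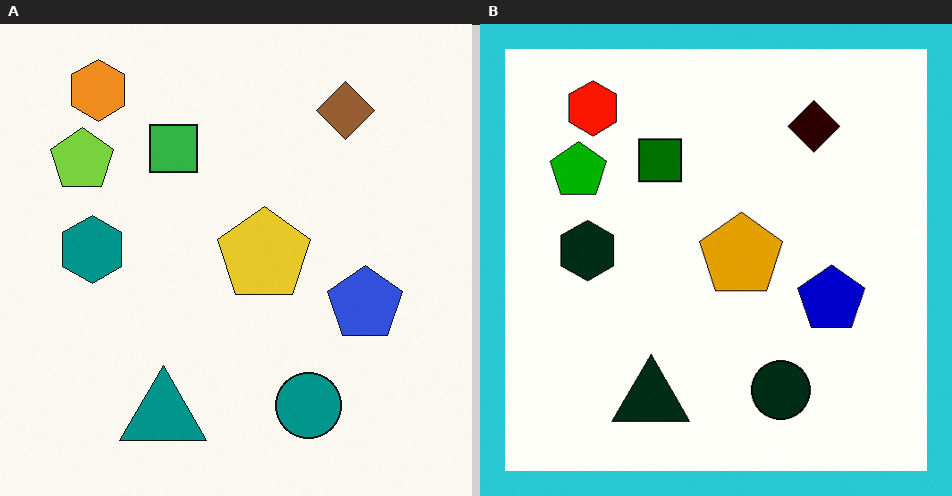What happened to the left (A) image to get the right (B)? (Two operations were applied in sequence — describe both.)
The right (B) image is the left (A) boosted in contrast, then framed with a cyan border.

Tones are pushed away from mid-grey across the whole image — a global contrast change. A solid cyan frame runs around the edge of the right (B) image, with the content slightly shrunk inside it.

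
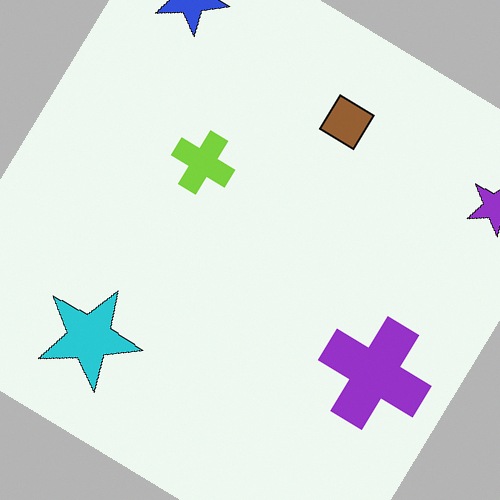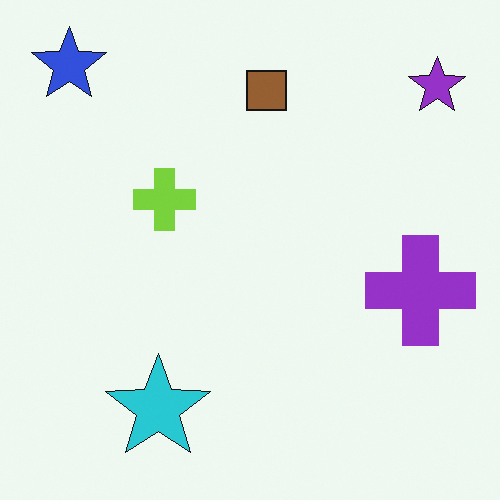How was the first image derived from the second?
The image was rotated clockwise by a large amount — several tens of degrees.

Every shape is tilted by the same angle and the image corners show triangular fill wedges — a whole-image rotation by a non-right angle.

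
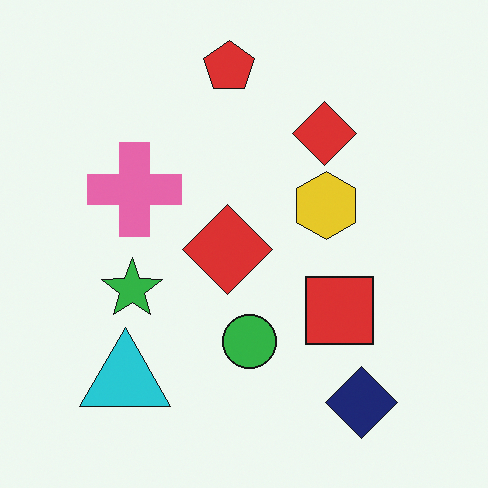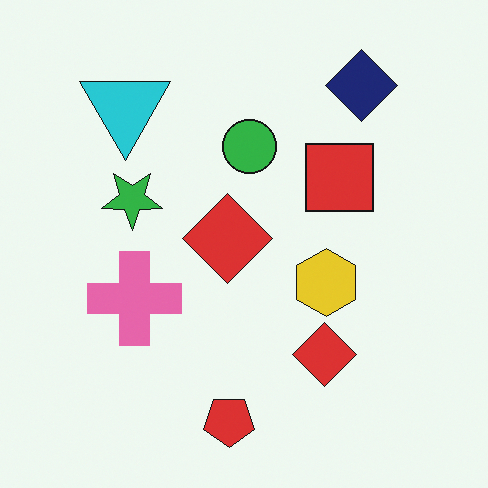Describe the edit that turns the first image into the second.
Flipped vertically (top ↔ bottom).

The red pentagon is in the top of the first image and the bottom of the second — shapes on opposite sides of the horizontal midline have swapped in a mirror flip.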